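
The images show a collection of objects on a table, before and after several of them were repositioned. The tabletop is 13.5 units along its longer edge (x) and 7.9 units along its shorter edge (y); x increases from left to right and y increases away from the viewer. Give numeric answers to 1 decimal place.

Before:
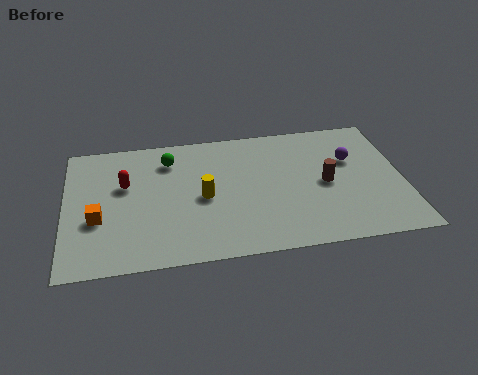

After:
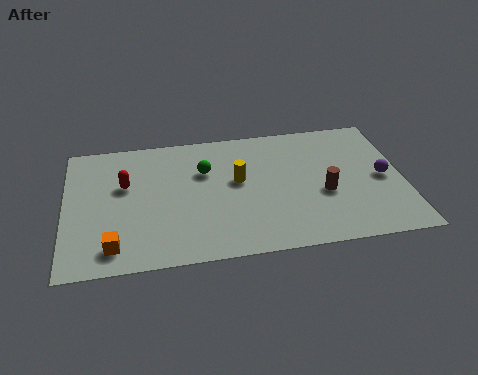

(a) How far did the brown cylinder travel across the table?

0.6

The brown cylinder moved from about (10.4, 3.8) to (10.3, 3.2), a distance of √(0.1² + 0.6²) ≈ 0.6.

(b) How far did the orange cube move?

1.8

The orange cube moved from about (1.3, 3.0) to (1.9, 1.3), a distance of √(0.6² + 1.7²) ≈ 1.8.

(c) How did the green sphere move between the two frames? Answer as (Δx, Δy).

(1.4, -0.9)

The green sphere started near (4.2, 6.2) and ended near (5.6, 5.3).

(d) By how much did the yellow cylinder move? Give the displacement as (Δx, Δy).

(1.4, 0.8)

The yellow cylinder started near (5.5, 3.7) and ended near (6.9, 4.5).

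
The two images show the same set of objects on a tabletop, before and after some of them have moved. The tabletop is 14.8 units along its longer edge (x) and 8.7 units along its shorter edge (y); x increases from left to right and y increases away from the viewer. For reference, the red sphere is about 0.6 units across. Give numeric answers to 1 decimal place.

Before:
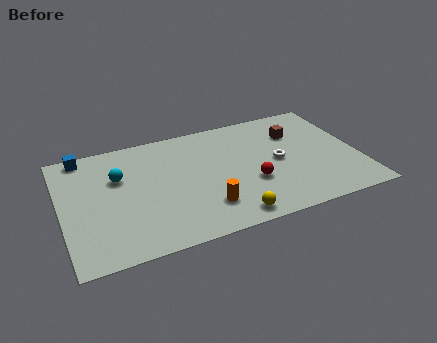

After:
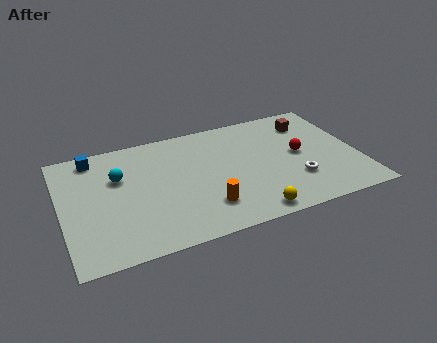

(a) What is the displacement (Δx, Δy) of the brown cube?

(0.8, 0.6)

The brown cube started near (11.9, 6.2) and ended near (12.7, 6.8).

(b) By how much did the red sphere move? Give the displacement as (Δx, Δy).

(2.6, 1.4)

The red sphere was at about (9.3, 3.1) and moved to about (11.9, 4.5).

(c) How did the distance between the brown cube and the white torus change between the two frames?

+2.2

The distance was about 2.2 in the first image and 4.4 in the second, so they moved 2.2 units further apart.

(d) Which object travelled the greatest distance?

the red sphere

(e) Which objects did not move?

the orange cylinder and the cyan sphere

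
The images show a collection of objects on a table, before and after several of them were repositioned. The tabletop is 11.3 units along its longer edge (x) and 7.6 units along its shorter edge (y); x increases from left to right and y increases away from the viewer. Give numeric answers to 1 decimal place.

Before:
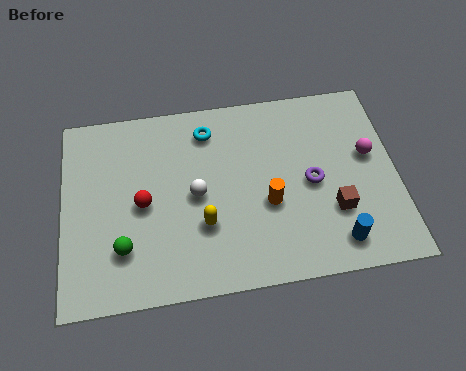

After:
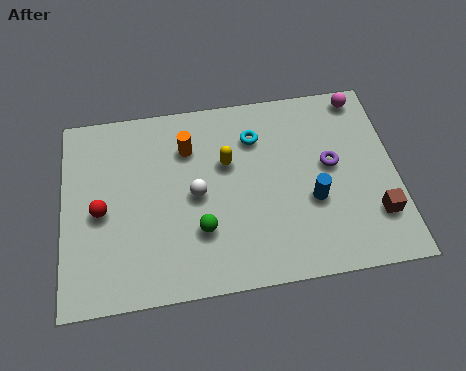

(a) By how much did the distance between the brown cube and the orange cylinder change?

+4.9

They were about 2.3 units apart before and 7.2 after — 4.9 units further apart.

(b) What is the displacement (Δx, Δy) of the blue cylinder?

(-0.7, 1.7)

From the two frames, the blue cylinder sits at roughly (9.1, 1.2) before and (8.4, 2.9) after.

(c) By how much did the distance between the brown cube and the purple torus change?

+1.2

Before: roughly 1.4 units apart; after: 2.6. That's 1.2 units further apart.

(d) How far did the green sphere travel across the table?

2.6

The green sphere moved from about (2.0, 2.0) to (4.6, 2.3), a distance of √(2.6² + 0.3²) ≈ 2.6.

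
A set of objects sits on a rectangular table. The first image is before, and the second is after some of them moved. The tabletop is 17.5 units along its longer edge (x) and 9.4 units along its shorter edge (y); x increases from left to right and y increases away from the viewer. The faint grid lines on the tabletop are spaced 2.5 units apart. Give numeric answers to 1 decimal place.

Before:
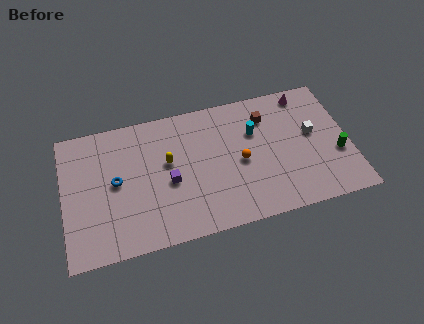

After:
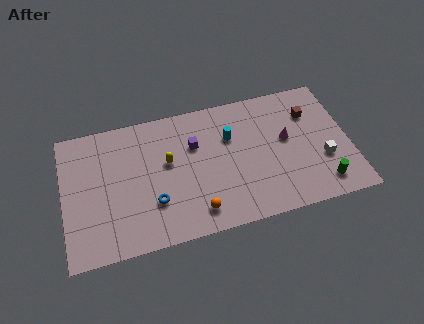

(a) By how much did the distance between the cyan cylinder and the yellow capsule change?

-1.5

They were about 5.5 units apart before and 4.0 after — 1.5 units closer together.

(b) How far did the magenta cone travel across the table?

3.3

From (15.1, 8.3) to (13.7, 5.3), the magenta cone covered √(1.4² + 3.0²) ≈ 3.3 units.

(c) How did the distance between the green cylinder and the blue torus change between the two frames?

-3.3

The distance was about 13.6 in the first image and 10.3 in the second, so they moved 3.3 units closer together.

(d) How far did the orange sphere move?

4.0

The orange sphere was near (10.8, 4.4) before and (7.9, 1.6) after, so it travelled √(2.9² + 2.8²) ≈ 4.0 units.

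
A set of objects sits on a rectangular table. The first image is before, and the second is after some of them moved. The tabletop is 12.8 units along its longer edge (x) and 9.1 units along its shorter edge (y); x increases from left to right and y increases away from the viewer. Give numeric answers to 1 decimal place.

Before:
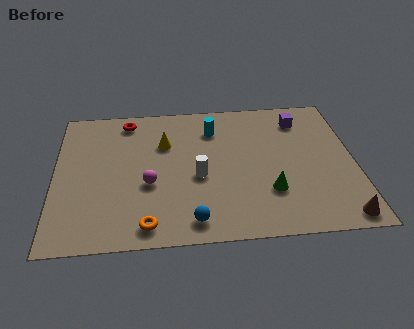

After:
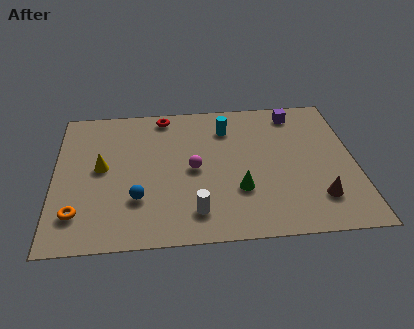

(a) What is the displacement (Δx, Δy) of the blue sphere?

(-2.3, 1.5)

The blue sphere started near (5.8, 1.2) and ended near (3.5, 2.7).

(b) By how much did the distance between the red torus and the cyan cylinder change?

-0.9

Before: roughly 3.8 units apart; after: 2.9. That's 0.9 units closer together.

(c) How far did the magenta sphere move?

2.1

The magenta sphere was near (4.0, 3.6) before and (5.9, 4.4) after, so it travelled √(1.9² + 0.8²) ≈ 2.1 units.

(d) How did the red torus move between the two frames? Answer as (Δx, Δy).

(1.6, 0.2)

The red torus was at about (3.1, 7.9) and moved to about (4.7, 8.1).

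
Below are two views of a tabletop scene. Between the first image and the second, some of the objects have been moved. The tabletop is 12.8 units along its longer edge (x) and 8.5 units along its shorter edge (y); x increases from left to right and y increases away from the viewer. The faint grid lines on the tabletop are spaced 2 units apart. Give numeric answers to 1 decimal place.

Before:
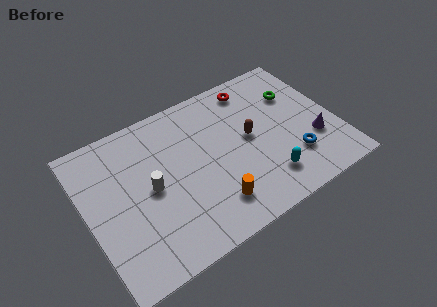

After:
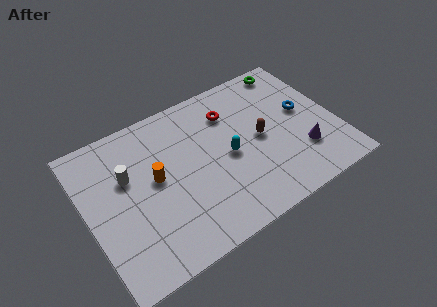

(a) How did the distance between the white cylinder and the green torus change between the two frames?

+1.2

Before: roughly 8.1 units apart; after: 9.3. That's 1.2 units further apart.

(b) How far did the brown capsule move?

0.6

The brown capsule moved from about (8.4, 4.5) to (8.9, 4.2), a distance of √(0.5² + 0.3²) ≈ 0.6.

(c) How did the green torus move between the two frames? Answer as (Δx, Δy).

(0.1, 1.7)

The green torus started near (11.1, 5.9) and ended near (11.2, 7.6).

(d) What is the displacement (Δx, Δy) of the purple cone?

(-0.7, -0.4)

The purple cone was at about (11.5, 2.8) and moved to about (10.8, 2.4).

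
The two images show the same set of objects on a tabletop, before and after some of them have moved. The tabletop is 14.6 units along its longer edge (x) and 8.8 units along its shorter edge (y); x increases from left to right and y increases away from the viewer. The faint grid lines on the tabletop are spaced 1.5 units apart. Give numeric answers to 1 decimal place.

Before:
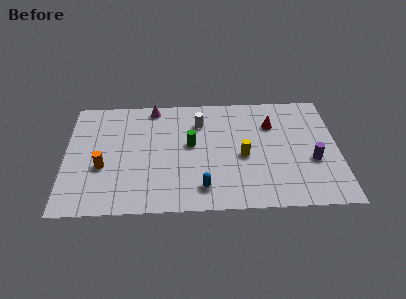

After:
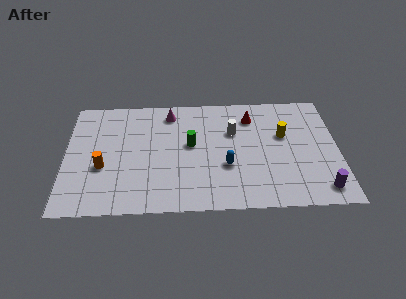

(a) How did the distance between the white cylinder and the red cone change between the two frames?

-2.4

Before: roughly 3.9 units apart; after: 1.5. That's 2.4 units closer together.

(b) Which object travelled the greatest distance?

the yellow cylinder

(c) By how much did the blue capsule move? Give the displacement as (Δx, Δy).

(1.3, 1.6)

From the two frames, the blue capsule sits at roughly (7.3, 1.6) before and (8.6, 3.2) after.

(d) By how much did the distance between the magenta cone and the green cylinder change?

-0.9

Before: roughly 3.6 units apart; after: 2.7. That's 0.9 units closer together.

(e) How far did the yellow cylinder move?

2.7

The yellow cylinder moved from about (9.5, 3.9) to (11.7, 5.4), a distance of √(2.2² + 1.5²) ≈ 2.7.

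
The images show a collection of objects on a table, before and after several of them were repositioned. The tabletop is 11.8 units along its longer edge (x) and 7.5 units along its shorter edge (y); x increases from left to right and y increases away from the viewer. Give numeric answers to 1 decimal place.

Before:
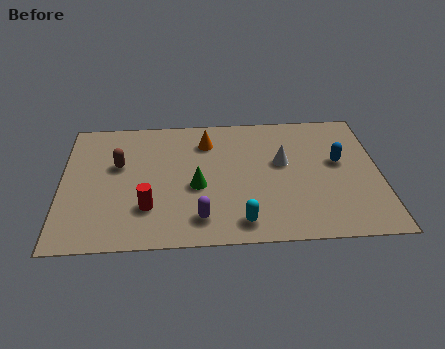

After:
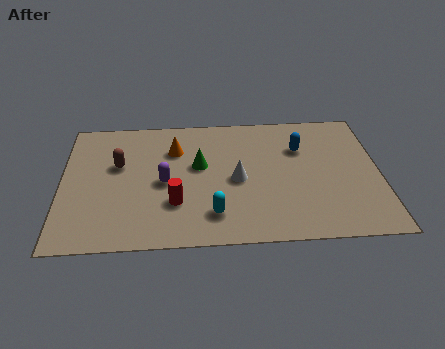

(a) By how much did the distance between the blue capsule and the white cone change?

+0.8

They were about 2.1 units apart before and 2.9 after — 0.8 units further apart.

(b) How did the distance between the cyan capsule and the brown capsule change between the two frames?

-1.1

Before: roughly 5.7 units apart; after: 4.6. That's 1.1 units closer together.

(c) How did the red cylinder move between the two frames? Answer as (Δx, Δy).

(1.0, 0.2)

The red cylinder was at about (3.2, 2.1) and moved to about (4.2, 2.3).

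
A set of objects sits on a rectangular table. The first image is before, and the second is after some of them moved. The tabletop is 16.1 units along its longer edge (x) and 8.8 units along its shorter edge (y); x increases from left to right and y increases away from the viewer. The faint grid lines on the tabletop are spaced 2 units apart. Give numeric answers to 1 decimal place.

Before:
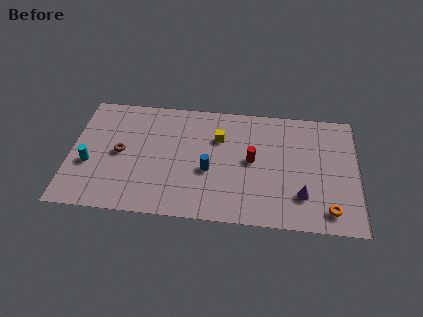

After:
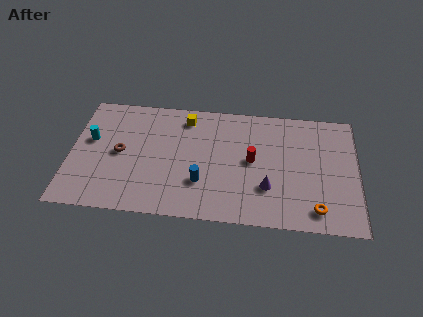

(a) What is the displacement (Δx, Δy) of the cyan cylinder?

(0.0, 1.8)

The cyan cylinder was at about (1.1, 3.4) and moved to about (1.1, 5.2).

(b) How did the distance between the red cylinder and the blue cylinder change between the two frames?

+0.8

Before: roughly 2.6 units apart; after: 3.4. That's 0.8 units further apart.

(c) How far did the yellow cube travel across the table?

2.3

The yellow cube moved from about (8.3, 6.1) to (6.4, 7.4), a distance of √(1.9² + 1.3²) ≈ 2.3.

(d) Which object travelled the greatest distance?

the yellow cube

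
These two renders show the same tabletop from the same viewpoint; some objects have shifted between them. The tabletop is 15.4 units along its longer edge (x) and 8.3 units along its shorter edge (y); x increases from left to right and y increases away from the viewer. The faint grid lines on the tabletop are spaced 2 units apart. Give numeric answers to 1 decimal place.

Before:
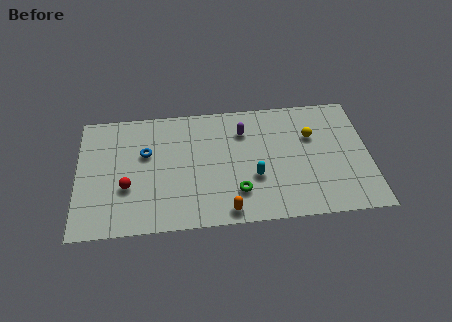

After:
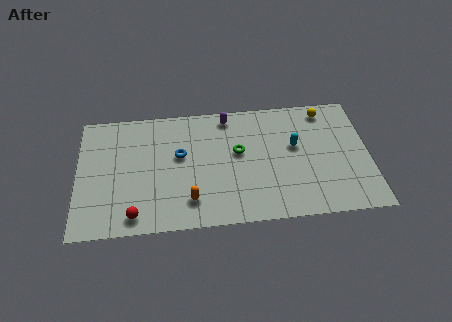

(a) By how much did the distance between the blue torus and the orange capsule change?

-2.9

Before: roughly 6.0 units apart; after: 3.1. That's 2.9 units closer together.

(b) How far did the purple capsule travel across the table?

1.4

The purple capsule moved from about (8.8, 6.2) to (8.0, 7.3), a distance of √(0.8² + 1.1²) ≈ 1.4.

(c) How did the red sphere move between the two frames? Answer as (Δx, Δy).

(0.4, -1.9)

From the two frames, the red sphere sits at roughly (2.6, 3.0) before and (3.0, 1.1) after.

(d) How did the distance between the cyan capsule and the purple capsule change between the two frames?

+1.0

They were about 3.2 units apart before and 4.2 after — 1.0 units further apart.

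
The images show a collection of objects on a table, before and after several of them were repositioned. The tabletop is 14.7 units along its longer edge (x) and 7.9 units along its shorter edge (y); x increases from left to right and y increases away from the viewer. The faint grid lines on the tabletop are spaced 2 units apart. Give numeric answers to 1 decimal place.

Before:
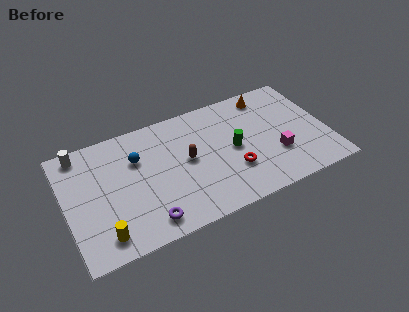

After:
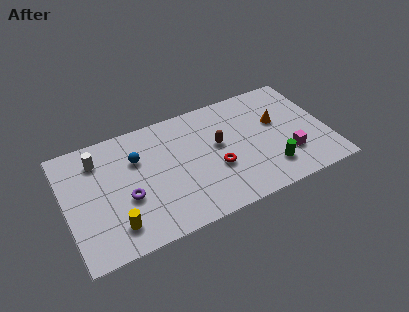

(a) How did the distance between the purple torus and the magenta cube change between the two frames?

+1.4

The distance was about 7.6 in the first image and 9.0 in the second, so they moved 1.4 units further apart.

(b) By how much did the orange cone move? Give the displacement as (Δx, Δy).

(0.3, -2.0)

From the two frames, the orange cone sits at roughly (11.7, 6.8) before and (12.0, 4.8) after.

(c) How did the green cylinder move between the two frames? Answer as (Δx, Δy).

(1.8, -2.1)

The green cylinder started near (9.4, 3.9) and ended near (11.2, 1.8).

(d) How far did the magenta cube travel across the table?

0.7

From (11.7, 2.6) to (12.3, 2.3), the magenta cube covered √(0.6² + 0.3²) ≈ 0.7 units.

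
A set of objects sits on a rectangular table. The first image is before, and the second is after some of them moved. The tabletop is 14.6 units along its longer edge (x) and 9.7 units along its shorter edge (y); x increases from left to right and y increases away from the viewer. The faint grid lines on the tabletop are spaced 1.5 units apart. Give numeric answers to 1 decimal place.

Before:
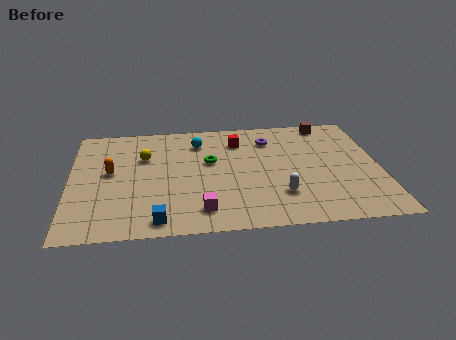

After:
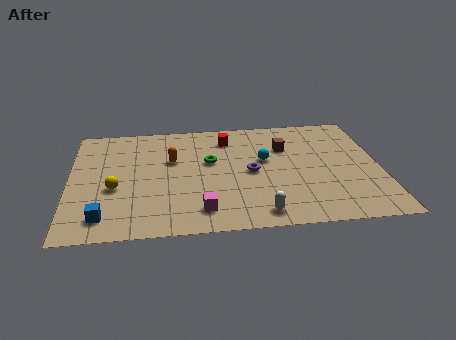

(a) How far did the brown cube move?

2.9

From (12.3, 8.7) to (10.2, 6.7), the brown cube covered √(2.1² + 2.0²) ≈ 2.9 units.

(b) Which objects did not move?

the green torus and the magenta cube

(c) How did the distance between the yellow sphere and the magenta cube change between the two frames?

-0.9

Before: roughly 5.5 units apart; after: 4.6. That's 0.9 units closer together.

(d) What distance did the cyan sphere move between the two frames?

3.6

The cyan sphere moved from about (6.1, 7.6) to (9.2, 5.7), a distance of √(3.1² + 1.9²) ≈ 3.6.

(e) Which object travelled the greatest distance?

the cyan sphere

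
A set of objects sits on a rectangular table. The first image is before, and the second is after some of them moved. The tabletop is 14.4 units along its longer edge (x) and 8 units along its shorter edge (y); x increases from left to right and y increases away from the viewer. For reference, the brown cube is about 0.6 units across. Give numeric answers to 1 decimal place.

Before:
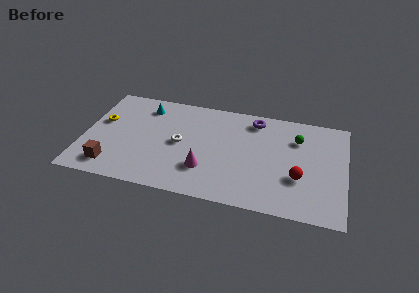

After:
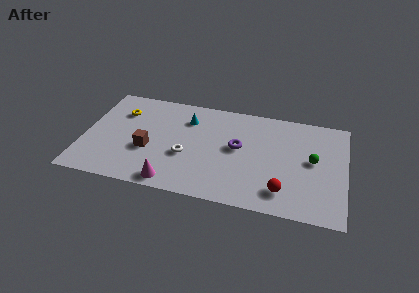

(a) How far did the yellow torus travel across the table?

1.4

The yellow torus was near (0.9, 4.8) before and (1.9, 5.8) after, so it travelled √(1.0² + 1.0²) ≈ 1.4 units.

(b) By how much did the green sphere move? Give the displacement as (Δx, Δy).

(0.9, -1.5)

The green sphere was at about (11.7, 5.8) and moved to about (12.6, 4.3).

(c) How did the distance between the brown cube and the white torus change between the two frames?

-2.3

The distance was about 4.4 in the first image and 2.1 in the second, so they moved 2.3 units closer together.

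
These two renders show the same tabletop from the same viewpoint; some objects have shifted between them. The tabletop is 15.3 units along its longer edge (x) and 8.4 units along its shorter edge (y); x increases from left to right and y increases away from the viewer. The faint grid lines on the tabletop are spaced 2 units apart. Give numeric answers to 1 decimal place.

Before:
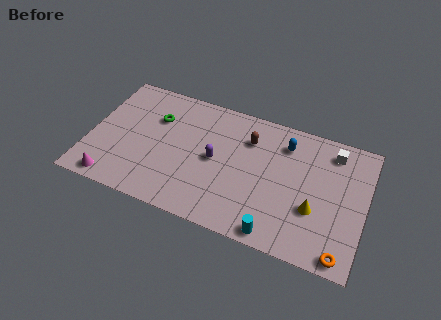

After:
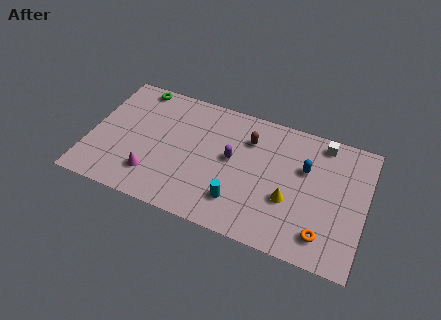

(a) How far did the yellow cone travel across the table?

1.4

From (12.6, 3.0) to (11.2, 3.1), the yellow cone covered √(1.4² + 0.1²) ≈ 1.4 units.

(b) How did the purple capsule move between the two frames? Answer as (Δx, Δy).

(0.9, 0.4)

From the two frames, the purple capsule sits at roughly (7.0, 4.2) before and (7.9, 4.6) after.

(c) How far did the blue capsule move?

1.7

The blue capsule was near (10.7, 6.6) before and (11.9, 5.4) after, so it travelled √(1.2² + 1.2²) ≈ 1.7 units.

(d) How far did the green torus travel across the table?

2.2

The green torus was near (3.5, 5.8) before and (2.2, 7.6) after, so it travelled √(1.3² + 1.8²) ≈ 2.2 units.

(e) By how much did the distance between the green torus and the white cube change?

+0.6

They were about 9.9 units apart before and 10.5 after — 0.6 units further apart.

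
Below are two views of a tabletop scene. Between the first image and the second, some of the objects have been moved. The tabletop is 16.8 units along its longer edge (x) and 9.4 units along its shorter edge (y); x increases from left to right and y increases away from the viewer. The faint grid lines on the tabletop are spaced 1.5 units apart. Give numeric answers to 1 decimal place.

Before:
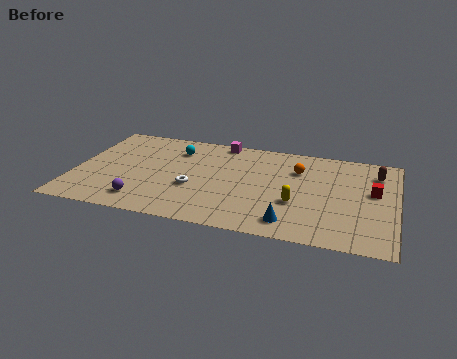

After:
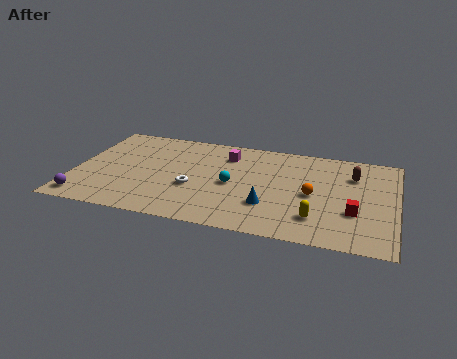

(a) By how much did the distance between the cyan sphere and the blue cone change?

-6.0

Before: roughly 8.6 units apart; after: 2.6. That's 6.0 units closer together.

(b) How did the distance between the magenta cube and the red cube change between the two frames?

-0.8

Before: roughly 8.8 units apart; after: 8.0. That's 0.8 units closer together.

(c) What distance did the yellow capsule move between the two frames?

1.6

From (11.7, 3.4) to (12.8, 2.2), the yellow capsule covered √(1.1² + 1.2²) ≈ 1.6 units.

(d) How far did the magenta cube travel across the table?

1.4

The magenta cube moved from about (7.4, 8.6) to (7.8, 7.3), a distance of √(0.4² + 1.3²) ≈ 1.4.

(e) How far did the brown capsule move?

1.3

The brown capsule was near (15.7, 7.3) before and (14.5, 6.8) after, so it travelled √(1.2² + 0.5²) ≈ 1.3 units.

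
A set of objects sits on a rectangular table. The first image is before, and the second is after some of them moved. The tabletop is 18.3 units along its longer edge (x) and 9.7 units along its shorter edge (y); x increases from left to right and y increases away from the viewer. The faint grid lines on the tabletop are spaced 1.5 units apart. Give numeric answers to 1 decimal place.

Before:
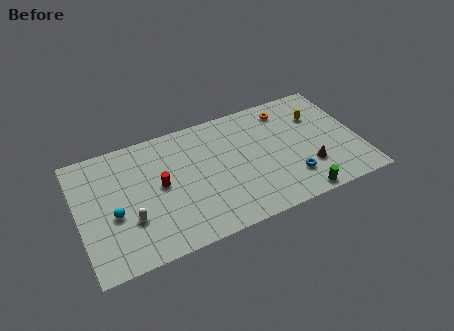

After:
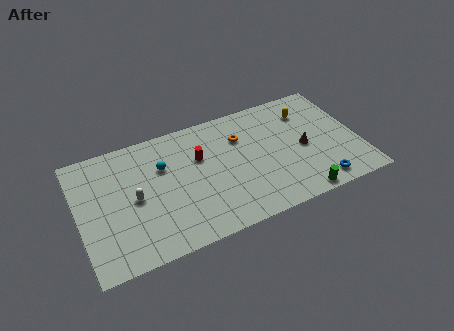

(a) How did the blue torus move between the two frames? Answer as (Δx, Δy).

(1.7, -1.1)

The blue torus started near (13.6, 2.4) and ended near (15.3, 1.3).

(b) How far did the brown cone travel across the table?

1.7

The brown cone was near (14.8, 2.8) before and (14.7, 4.5) after, so it travelled √(0.1² + 1.7²) ≈ 1.7 units.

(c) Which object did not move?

the green cylinder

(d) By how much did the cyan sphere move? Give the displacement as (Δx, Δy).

(3.4, 2.5)

The cyan sphere was at about (2.2, 4.0) and moved to about (5.6, 6.5).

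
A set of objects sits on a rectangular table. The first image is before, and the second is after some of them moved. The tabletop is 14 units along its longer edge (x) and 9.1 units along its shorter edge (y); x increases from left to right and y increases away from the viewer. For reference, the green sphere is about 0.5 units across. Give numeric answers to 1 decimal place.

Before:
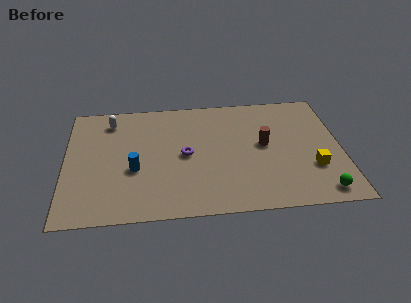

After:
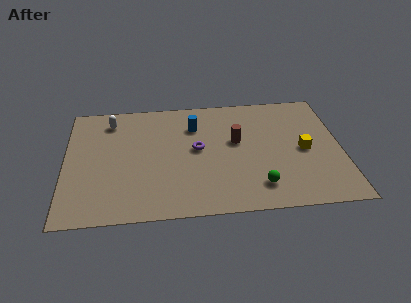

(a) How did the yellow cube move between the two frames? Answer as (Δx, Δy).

(-0.4, 1.4)

The yellow cube was at about (12.5, 2.9) and moved to about (12.1, 4.3).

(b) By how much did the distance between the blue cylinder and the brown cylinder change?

-4.2

They were about 6.7 units apart before and 2.5 after — 4.2 units closer together.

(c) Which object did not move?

the white capsule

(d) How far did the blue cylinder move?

4.4

The blue cylinder moved from about (3.5, 3.6) to (6.6, 6.7), a distance of √(3.1² + 3.1²) ≈ 4.4.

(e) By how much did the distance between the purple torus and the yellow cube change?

-1.2

They were about 6.6 units apart before and 5.4 after — 1.2 units closer together.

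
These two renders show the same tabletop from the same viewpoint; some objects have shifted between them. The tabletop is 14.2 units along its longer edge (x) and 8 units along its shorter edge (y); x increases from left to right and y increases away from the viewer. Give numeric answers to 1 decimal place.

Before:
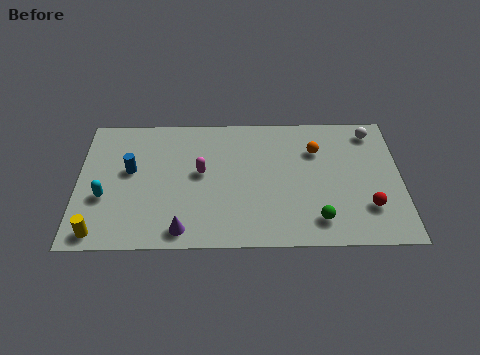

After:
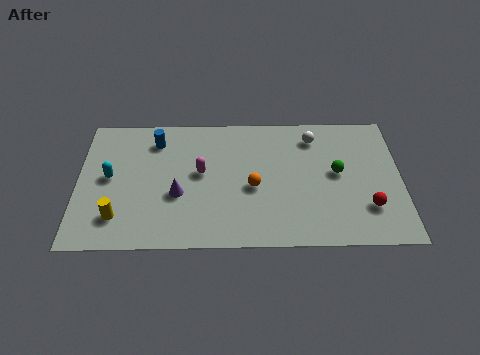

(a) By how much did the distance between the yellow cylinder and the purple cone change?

-0.7

Before: roughly 3.6 units apart; after: 2.9. That's 0.7 units closer together.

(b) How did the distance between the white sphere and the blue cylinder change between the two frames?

-3.9

They were about 10.9 units apart before and 7.0 after — 3.9 units closer together.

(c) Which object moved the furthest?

the orange sphere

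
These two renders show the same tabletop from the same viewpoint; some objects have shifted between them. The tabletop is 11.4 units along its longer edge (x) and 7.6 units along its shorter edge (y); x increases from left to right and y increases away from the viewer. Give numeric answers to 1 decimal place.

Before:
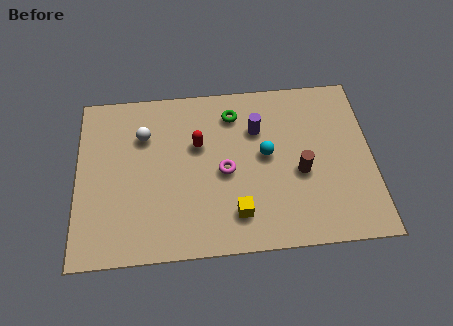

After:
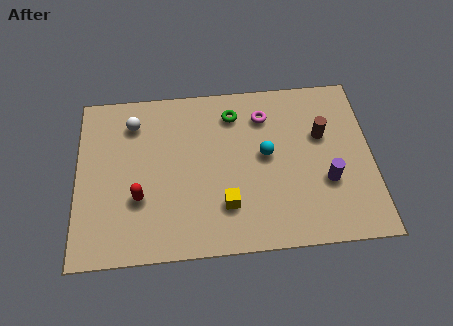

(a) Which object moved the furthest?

the purple cylinder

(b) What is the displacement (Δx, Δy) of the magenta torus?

(1.6, 2.4)

From the two frames, the magenta torus sits at roughly (5.7, 3.5) before and (7.3, 5.9) after.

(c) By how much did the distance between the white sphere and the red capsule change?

+1.2

They were about 2.2 units apart before and 3.4 after — 1.2 units further apart.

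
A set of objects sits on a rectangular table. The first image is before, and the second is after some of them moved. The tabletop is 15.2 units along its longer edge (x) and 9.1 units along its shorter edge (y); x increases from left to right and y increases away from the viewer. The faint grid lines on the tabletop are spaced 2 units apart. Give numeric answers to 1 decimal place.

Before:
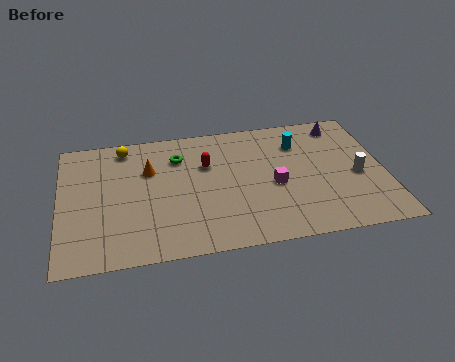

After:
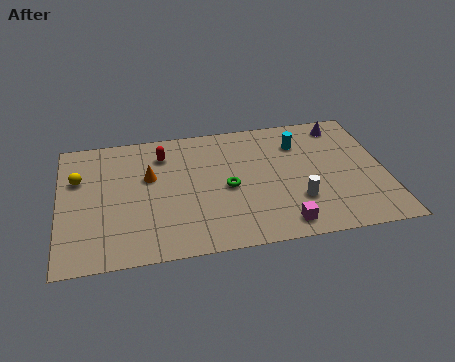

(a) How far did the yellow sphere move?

2.9

From (3.1, 7.9) to (0.9, 6.0), the yellow sphere covered √(2.2² + 1.9²) ≈ 2.9 units.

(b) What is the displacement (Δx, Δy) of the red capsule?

(-2.0, 1.1)

The red capsule started near (6.9, 6.0) and ended near (4.9, 7.1).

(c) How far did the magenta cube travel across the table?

2.8

From (10.0, 4.0) to (10.2, 1.2), the magenta cube covered √(0.2² + 2.8²) ≈ 2.8 units.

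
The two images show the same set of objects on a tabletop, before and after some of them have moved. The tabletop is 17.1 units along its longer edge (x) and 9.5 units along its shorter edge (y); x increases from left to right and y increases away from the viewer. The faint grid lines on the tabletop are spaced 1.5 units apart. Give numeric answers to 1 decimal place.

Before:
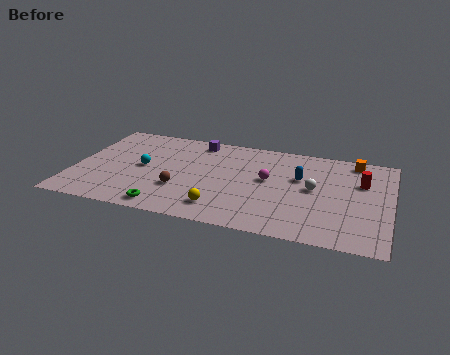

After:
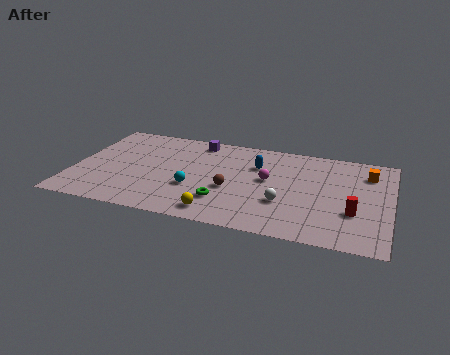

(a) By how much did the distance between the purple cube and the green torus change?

-1.2

The distance was about 7.3 in the first image and 6.1 in the second, so they moved 1.2 units closer together.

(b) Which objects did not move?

the purple cube and the magenta sphere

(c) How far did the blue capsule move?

2.5

The blue capsule moved from about (12.2, 5.9) to (9.8, 6.6), a distance of √(2.4² + 0.7²) ≈ 2.5.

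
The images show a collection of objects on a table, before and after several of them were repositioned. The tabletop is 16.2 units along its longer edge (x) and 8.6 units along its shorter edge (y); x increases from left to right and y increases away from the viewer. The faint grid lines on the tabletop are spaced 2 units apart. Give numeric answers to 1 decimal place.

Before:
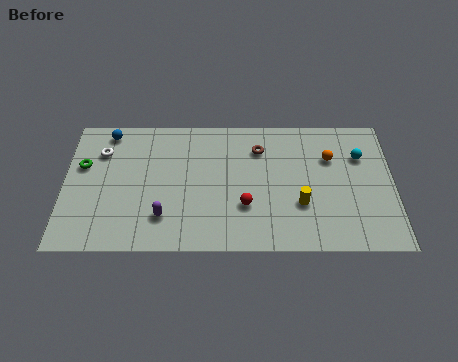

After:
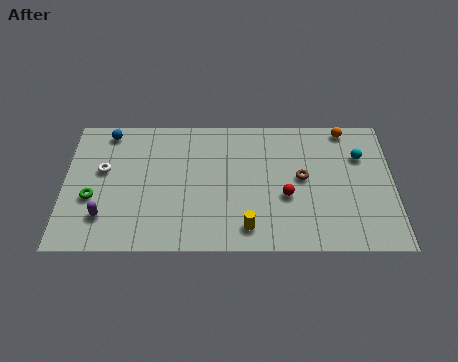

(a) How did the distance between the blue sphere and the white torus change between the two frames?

+1.2

The distance was about 1.3 in the first image and 2.5 in the second, so they moved 1.2 units further apart.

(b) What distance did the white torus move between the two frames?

1.2

The white torus was near (1.8, 6.3) before and (1.9, 5.1) after, so it travelled √(0.1² + 1.2²) ≈ 1.2 units.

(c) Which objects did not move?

the blue sphere and the cyan sphere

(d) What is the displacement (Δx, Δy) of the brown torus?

(2.1, -1.9)

From the two frames, the brown torus sits at roughly (9.6, 6.5) before and (11.7, 4.6) after.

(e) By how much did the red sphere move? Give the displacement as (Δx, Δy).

(2.0, 0.6)

The red sphere started near (8.9, 2.8) and ended near (10.9, 3.4).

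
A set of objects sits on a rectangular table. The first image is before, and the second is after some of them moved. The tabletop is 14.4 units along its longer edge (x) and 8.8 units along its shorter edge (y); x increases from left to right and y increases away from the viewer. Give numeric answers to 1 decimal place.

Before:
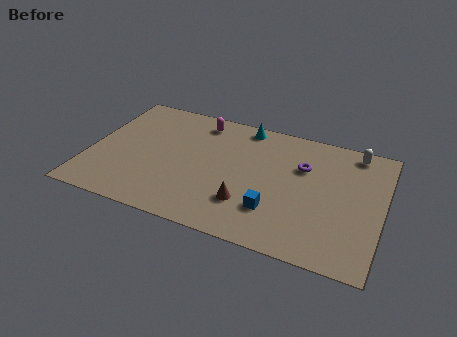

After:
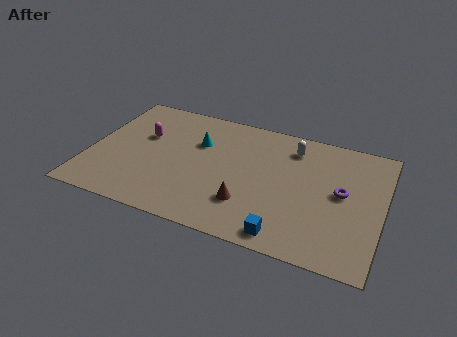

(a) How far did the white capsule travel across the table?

3.1

From (12.8, 7.8) to (9.8, 7.1), the white capsule covered √(3.0² + 0.7²) ≈ 3.1 units.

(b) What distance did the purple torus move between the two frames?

2.3

The purple torus moved from about (10.4, 5.9) to (12.4, 4.7), a distance of √(2.0² + 1.2²) ≈ 2.3.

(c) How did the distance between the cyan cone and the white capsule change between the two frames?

-0.7

Before: roughly 5.5 units apart; after: 4.8. That's 0.7 units closer together.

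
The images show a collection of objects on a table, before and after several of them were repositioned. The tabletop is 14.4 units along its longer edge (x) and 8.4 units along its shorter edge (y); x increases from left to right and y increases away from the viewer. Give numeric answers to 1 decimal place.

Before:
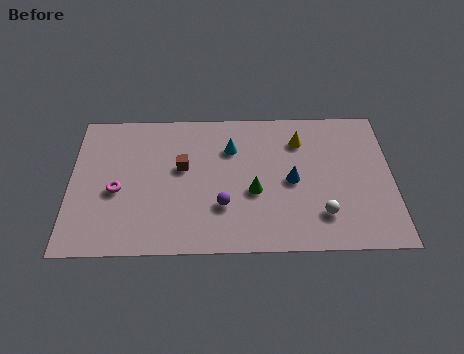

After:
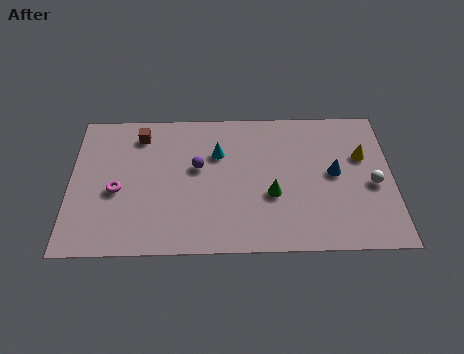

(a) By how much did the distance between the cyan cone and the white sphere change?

+1.5

Before: roughly 5.7 units apart; after: 7.2. That's 1.5 units further apart.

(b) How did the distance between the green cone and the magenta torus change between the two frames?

+0.8

They were about 6.1 units apart before and 6.9 after — 0.8 units further apart.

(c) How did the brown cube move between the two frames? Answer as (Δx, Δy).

(-1.9, 2.0)

From the two frames, the brown cube sits at roughly (5.0, 4.9) before and (3.1, 6.9) after.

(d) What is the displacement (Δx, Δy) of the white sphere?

(2.3, 1.7)

The white sphere was at about (11.2, 2.0) and moved to about (13.5, 3.7).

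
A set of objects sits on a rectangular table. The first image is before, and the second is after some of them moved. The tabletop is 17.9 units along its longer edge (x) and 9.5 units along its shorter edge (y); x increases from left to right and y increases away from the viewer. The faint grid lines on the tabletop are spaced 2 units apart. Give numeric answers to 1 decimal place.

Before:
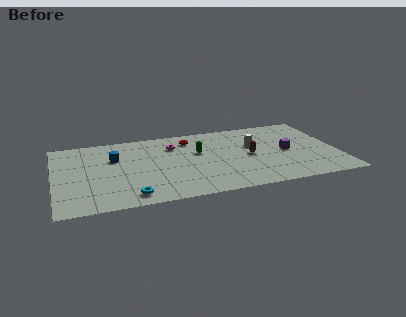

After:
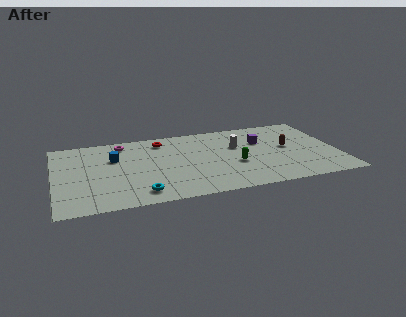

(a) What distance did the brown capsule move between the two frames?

2.5

The brown capsule was near (12.3, 4.6) before and (14.8, 5.1) after, so it travelled √(2.5² + 0.5²) ≈ 2.5 units.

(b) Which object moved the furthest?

the magenta torus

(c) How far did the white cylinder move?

1.0

The white cylinder moved from about (12.6, 5.8) to (11.6, 6.0), a distance of √(1.0² + 0.2²) ≈ 1.0.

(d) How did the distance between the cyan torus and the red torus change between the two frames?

-1.0

The distance was about 7.6 in the first image and 6.6 in the second, so they moved 1.0 units closer together.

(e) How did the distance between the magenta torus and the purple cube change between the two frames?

+1.5

Before: roughly 7.5 units apart; after: 9.0. That's 1.5 units further apart.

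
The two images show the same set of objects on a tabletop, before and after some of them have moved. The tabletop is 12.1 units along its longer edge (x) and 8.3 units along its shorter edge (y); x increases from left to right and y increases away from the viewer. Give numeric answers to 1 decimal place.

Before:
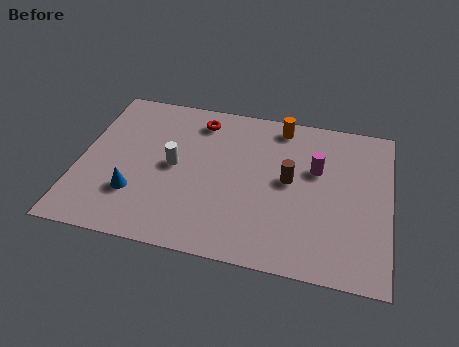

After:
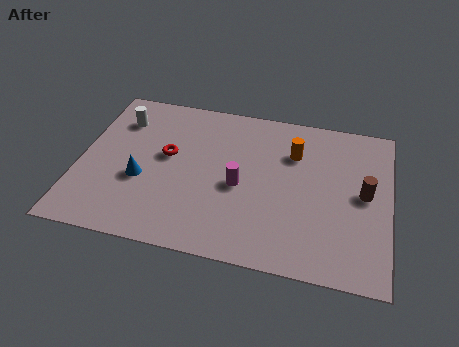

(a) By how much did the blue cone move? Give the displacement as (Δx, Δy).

(0.2, 0.8)

From the two frames, the blue cone sits at roughly (2.3, 2.4) before and (2.5, 3.2) after.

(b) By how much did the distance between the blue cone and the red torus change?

-3.3

The distance was about 5.0 in the first image and 1.7 in the second, so they moved 3.3 units closer together.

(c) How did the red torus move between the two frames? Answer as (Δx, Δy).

(-1.1, -2.2)

From the two frames, the red torus sits at roughly (4.5, 6.9) before and (3.4, 4.7) after.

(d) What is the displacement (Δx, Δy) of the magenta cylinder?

(-2.9, -1.5)

The magenta cylinder started near (9.2, 5.2) and ended near (6.3, 3.7).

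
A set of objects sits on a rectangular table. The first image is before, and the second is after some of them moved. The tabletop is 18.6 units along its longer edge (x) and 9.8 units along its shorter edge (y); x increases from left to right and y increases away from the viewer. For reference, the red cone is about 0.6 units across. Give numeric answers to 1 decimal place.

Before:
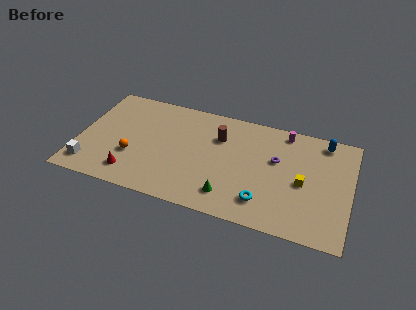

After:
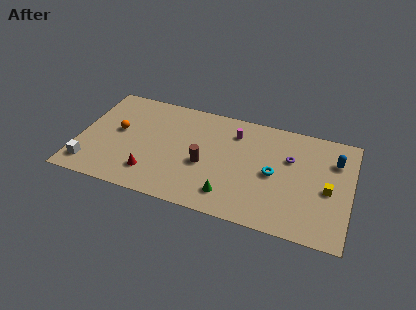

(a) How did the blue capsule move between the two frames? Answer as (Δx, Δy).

(0.8, -1.5)

From the two frames, the blue capsule sits at roughly (16.6, 8.6) before and (17.4, 7.1) after.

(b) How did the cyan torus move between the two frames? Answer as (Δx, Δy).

(0.5, 2.6)

The cyan torus started near (12.9, 2.1) and ended near (13.4, 4.7).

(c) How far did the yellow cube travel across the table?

1.7

From (15.4, 4.5) to (17.1, 4.4), the yellow cube covered √(1.7² + 0.1²) ≈ 1.7 units.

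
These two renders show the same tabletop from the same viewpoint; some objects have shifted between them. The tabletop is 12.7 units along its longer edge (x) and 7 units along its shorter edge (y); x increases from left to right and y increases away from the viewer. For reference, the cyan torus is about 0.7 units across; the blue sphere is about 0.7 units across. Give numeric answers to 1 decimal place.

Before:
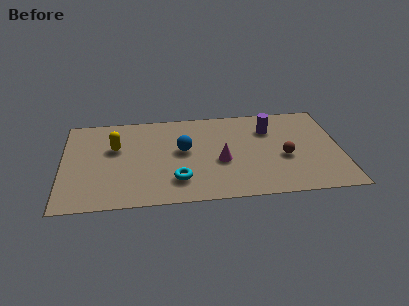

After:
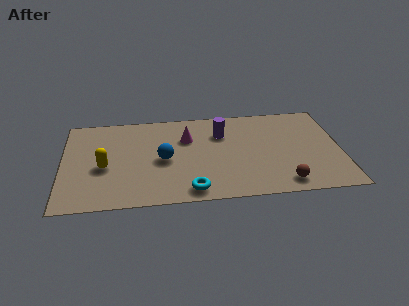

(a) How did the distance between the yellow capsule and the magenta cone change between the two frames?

-0.8

Before: roughly 5.0 units apart; after: 4.2. That's 0.8 units closer together.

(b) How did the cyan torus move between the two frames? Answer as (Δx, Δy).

(0.6, -0.8)

From the two frames, the cyan torus sits at roughly (5.2, 1.7) before and (5.8, 0.9) after.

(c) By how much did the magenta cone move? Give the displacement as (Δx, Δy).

(-1.5, 1.9)

The magenta cone started near (7.2, 2.9) and ended near (5.7, 4.8).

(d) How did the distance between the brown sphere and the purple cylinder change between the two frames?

+2.5

They were about 2.3 units apart before and 4.8 after — 2.5 units further apart.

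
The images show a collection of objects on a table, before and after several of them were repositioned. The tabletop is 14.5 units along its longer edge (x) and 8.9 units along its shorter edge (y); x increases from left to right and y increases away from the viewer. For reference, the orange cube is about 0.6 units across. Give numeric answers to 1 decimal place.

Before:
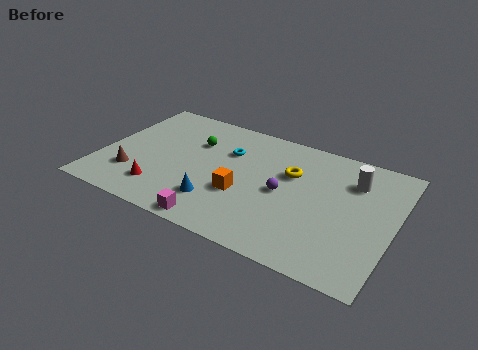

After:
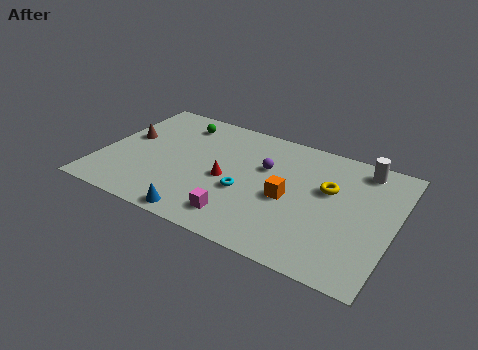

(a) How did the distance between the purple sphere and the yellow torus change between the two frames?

+1.7

The distance was about 1.5 in the first image and 3.2 in the second, so they moved 1.7 units further apart.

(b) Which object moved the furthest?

the red cone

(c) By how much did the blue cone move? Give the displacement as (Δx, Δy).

(-0.6, -1.4)

The blue cone was at about (6.1, 2.2) and moved to about (5.5, 0.8).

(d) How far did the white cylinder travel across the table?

1.1

From (12.3, 6.6) to (12.6, 7.7), the white cylinder covered √(0.3² + 1.1²) ≈ 1.1 units.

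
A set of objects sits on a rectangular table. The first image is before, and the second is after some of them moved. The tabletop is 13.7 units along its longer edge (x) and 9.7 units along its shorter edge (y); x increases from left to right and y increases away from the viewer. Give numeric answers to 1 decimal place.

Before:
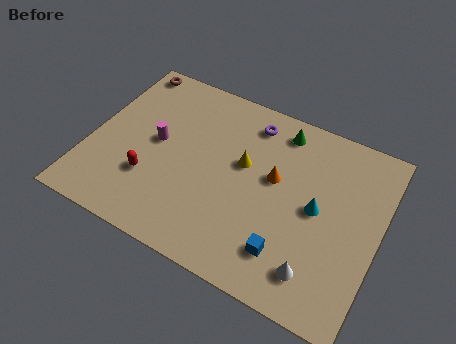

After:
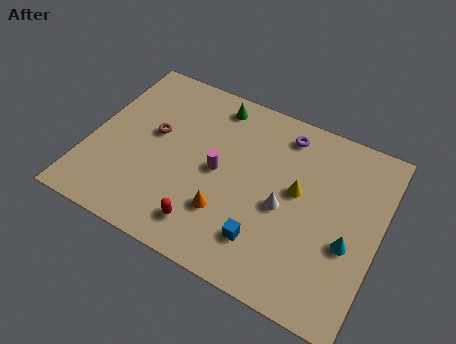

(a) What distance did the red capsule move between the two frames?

3.2

From (3.1, 3.0) to (6.0, 1.7), the red capsule covered √(2.9² + 1.3²) ≈ 3.2 units.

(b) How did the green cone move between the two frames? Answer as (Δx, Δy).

(-3.2, 0.1)

The green cone started near (8.6, 8.3) and ended near (5.4, 8.4).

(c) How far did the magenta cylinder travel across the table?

3.0

The magenta cylinder was near (3.1, 5.1) before and (6.1, 4.8) after, so it travelled √(3.0² + 0.3²) ≈ 3.0 units.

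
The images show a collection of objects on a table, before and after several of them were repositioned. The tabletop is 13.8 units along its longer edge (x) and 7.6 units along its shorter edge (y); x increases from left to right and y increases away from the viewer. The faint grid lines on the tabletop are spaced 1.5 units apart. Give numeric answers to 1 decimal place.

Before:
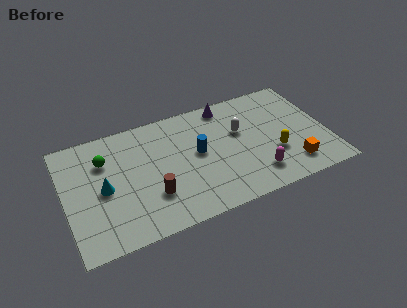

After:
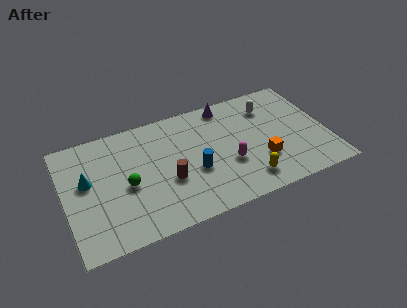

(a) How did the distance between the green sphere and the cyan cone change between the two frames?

+0.4

Before: roughly 1.8 units apart; after: 2.2. That's 0.4 units further apart.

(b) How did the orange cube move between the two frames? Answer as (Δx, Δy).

(-1.5, 0.9)

From the two frames, the orange cube sits at roughly (11.7, 1.5) before and (10.2, 2.4) after.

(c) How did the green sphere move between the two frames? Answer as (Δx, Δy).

(1.0, -2.0)

The green sphere started near (2.2, 5.4) and ended near (3.2, 3.4).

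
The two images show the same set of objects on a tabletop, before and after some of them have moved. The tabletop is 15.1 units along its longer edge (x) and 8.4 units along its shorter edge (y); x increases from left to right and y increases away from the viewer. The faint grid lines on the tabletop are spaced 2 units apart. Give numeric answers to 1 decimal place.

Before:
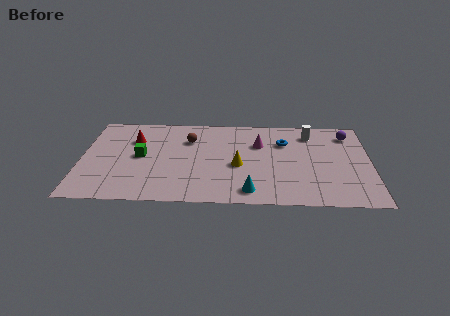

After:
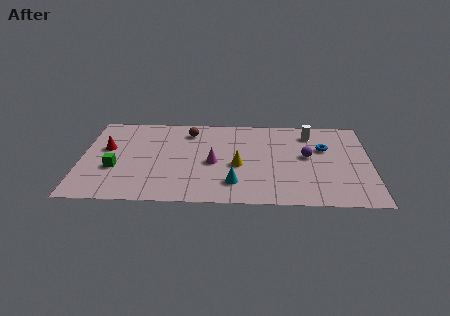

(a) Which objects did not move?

the yellow cone and the white cylinder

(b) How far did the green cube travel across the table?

1.8

The green cube was near (3.1, 4.3) before and (1.8, 3.1) after, so it travelled √(1.3² + 1.2²) ≈ 1.8 units.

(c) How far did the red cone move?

1.7

The red cone moved from about (2.7, 5.9) to (1.3, 5.0), a distance of √(1.4² + 0.9²) ≈ 1.7.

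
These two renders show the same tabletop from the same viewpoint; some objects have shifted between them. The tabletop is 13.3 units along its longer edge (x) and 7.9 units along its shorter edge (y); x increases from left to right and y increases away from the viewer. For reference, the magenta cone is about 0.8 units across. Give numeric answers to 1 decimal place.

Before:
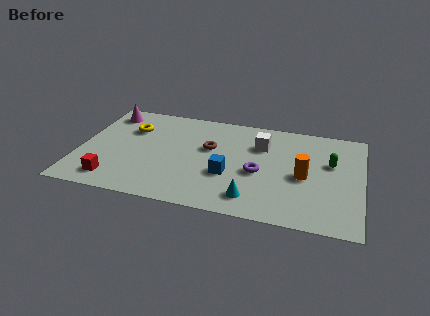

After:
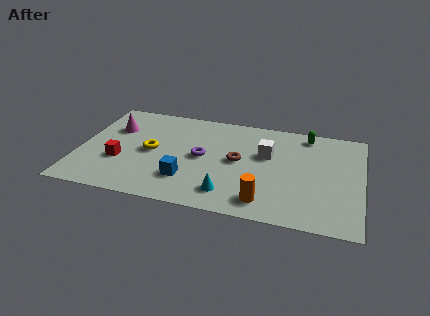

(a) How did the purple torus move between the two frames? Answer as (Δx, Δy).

(-2.7, 0.6)

The purple torus was at about (8.5, 3.4) and moved to about (5.8, 4.0).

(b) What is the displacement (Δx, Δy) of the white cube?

(0.3, -0.7)

The white cube started near (8.5, 5.6) and ended near (8.8, 4.9).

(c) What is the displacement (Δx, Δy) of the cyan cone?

(-1.1, 0.1)

From the two frames, the cyan cone sits at roughly (8.3, 1.4) before and (7.2, 1.5) after.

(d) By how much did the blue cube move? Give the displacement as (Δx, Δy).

(-1.9, -0.8)

From the two frames, the blue cube sits at roughly (7.1, 2.9) before and (5.2, 2.1) after.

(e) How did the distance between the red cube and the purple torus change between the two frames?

-3.0

Before: roughly 7.0 units apart; after: 4.0. That's 3.0 units closer together.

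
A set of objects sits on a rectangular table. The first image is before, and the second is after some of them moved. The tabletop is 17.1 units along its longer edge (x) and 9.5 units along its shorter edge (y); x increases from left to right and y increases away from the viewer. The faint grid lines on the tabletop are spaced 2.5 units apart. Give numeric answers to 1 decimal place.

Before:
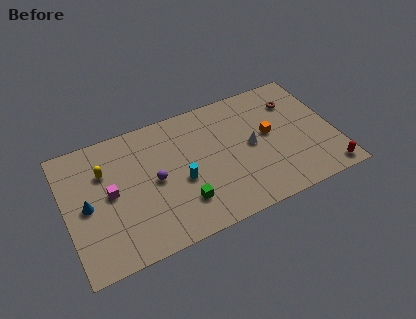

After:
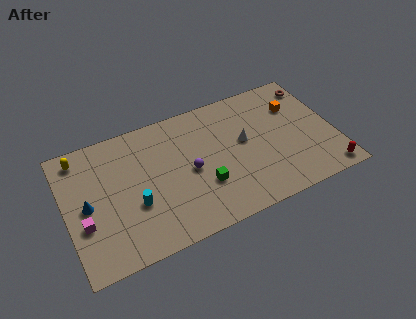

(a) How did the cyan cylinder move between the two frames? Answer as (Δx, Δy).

(-3.0, -0.5)

The cyan cylinder was at about (7.2, 4.0) and moved to about (4.2, 3.5).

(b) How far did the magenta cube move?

2.3

From (2.8, 4.9) to (1.0, 3.4), the magenta cube covered √(1.8² + 1.5²) ≈ 2.3 units.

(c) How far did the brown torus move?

1.6

The brown torus was near (14.9, 7.1) before and (16.3, 7.9) after, so it travelled √(1.4² + 0.8²) ≈ 1.6 units.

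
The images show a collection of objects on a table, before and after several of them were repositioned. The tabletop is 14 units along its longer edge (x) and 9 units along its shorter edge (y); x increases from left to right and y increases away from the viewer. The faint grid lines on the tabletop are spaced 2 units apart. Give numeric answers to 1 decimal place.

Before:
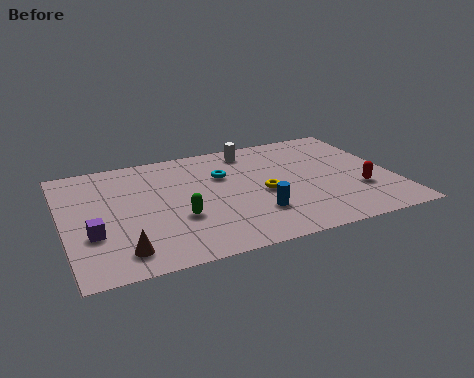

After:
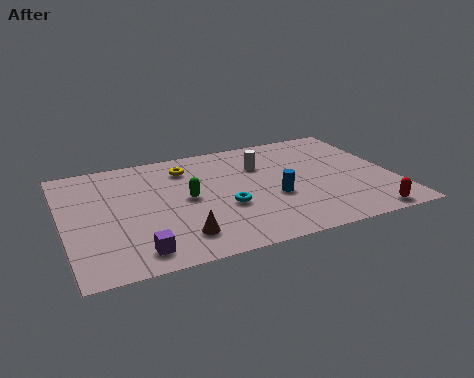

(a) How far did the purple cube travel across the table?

2.5

The purple cube was near (1.1, 3.1) before and (2.8, 1.3) after, so it travelled √(1.7² + 1.8²) ≈ 2.5 units.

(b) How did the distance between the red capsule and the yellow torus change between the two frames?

+5.3

The distance was about 4.1 in the first image and 9.4 in the second, so they moved 5.3 units further apart.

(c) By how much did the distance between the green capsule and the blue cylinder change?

+0.5

They were about 3.3 units apart before and 3.8 after — 0.5 units further apart.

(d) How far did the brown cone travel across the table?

2.4

From (2.2, 1.5) to (4.6, 1.8), the brown cone covered √(2.4² + 0.3²) ≈ 2.4 units.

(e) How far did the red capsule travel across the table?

2.1

The red capsule was near (12.4, 2.9) before and (12.4, 0.8) after, so it travelled √(0.0² + 2.1²) ≈ 2.1 units.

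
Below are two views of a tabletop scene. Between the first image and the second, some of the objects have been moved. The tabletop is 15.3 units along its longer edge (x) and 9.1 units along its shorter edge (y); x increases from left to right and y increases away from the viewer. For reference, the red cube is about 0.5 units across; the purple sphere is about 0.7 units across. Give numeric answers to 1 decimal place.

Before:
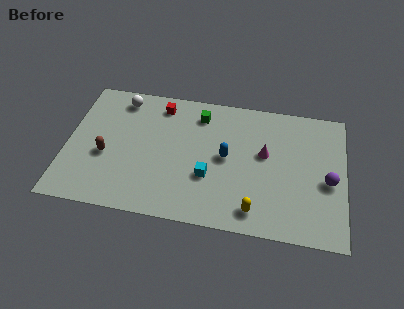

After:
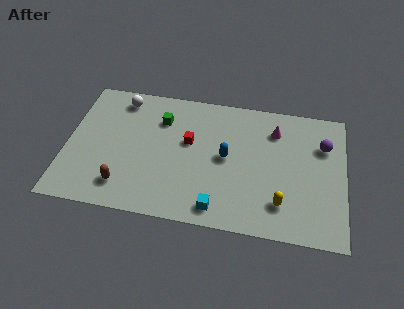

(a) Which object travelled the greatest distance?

the red cube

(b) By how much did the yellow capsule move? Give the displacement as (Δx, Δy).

(1.4, 0.7)

From the two frames, the yellow capsule sits at roughly (10.5, 1.4) before and (11.9, 2.1) after.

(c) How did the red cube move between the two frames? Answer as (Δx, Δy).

(1.7, -2.3)

From the two frames, the red cube sits at roughly (5.0, 7.7) before and (6.7, 5.4) after.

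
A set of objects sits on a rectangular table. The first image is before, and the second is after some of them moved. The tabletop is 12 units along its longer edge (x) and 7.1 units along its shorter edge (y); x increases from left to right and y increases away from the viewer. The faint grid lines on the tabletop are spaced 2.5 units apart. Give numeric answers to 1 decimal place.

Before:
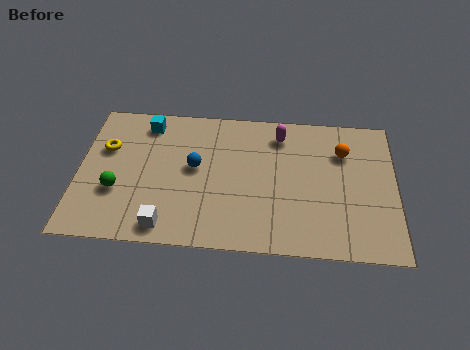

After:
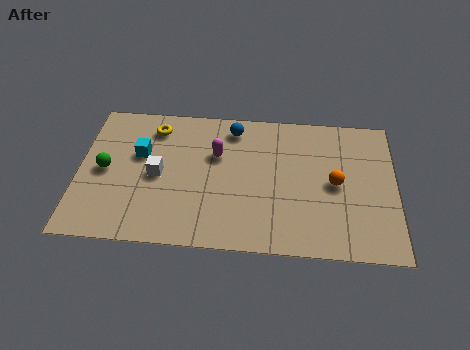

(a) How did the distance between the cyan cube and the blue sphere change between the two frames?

+1.0

Before: roughly 2.8 units apart; after: 3.8. That's 1.0 units further apart.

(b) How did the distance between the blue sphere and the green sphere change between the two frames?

+2.2

The distance was about 3.2 in the first image and 5.4 in the second, so they moved 2.2 units further apart.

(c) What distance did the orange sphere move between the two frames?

1.6

The orange sphere was near (10.0, 5.1) before and (9.7, 3.5) after, so it travelled √(0.3² + 1.6²) ≈ 1.6 units.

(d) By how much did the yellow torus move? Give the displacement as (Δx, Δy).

(1.8, 1.2)

The yellow torus was at about (1.0, 4.6) and moved to about (2.8, 5.8).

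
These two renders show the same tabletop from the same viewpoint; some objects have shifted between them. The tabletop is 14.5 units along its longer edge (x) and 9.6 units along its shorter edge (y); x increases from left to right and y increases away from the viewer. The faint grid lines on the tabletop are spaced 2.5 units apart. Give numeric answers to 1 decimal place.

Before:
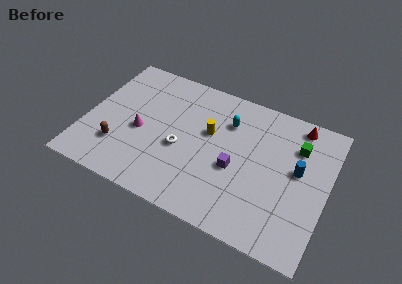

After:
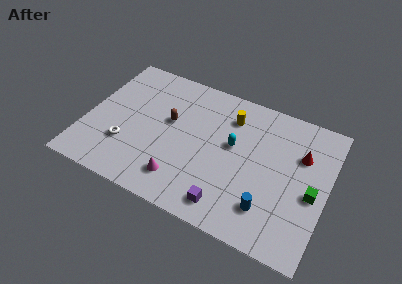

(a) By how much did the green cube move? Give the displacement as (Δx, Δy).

(1.2, -2.8)

The green cube started near (12.5, 7.0) and ended near (13.7, 4.2).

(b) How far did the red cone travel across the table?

2.0

The red cone moved from about (12.4, 8.5) to (12.8, 6.5), a distance of √(0.4² + 2.0²) ≈ 2.0.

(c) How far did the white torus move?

3.4

The white torus moved from about (5.8, 4.0) to (2.6, 2.9), a distance of √(3.2² + 1.1²) ≈ 3.4.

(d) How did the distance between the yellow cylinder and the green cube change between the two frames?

+0.9

Before: roughly 5.3 units apart; after: 6.2. That's 0.9 units further apart.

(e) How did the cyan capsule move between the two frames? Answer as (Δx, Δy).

(0.5, -1.5)

From the two frames, the cyan capsule sits at roughly (8.3, 7.0) before and (8.8, 5.5) after.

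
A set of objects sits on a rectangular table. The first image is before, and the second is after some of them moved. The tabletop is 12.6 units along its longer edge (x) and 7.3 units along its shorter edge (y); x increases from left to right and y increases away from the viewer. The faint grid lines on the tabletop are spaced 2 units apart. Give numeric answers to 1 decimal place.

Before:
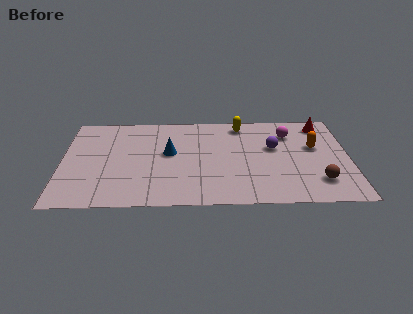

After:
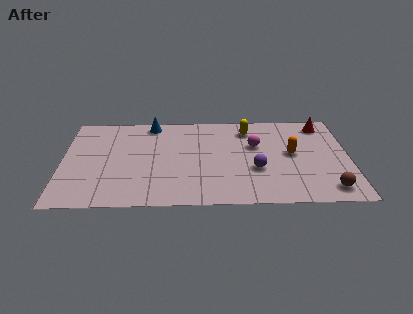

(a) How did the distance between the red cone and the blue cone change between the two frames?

+0.5

Before: roughly 7.1 units apart; after: 7.6. That's 0.5 units further apart.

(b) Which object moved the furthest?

the blue cone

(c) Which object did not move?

the red cone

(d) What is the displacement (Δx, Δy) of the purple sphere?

(-0.8, -1.7)

The purple sphere started near (9.3, 4.4) and ended near (8.5, 2.7).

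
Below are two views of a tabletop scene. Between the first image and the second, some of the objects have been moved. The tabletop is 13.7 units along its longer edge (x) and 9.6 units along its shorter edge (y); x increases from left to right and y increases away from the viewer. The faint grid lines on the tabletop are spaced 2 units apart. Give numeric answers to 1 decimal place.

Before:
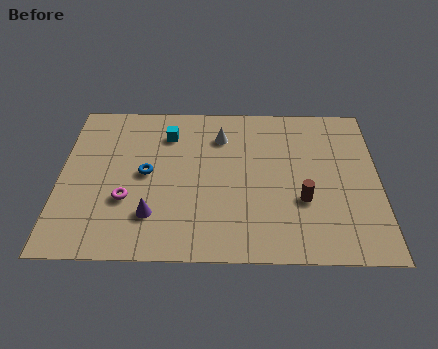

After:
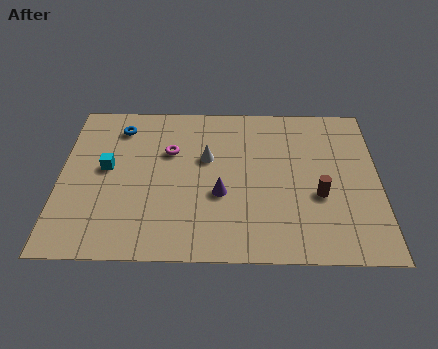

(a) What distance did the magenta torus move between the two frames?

3.5

The magenta torus was near (2.9, 3.3) before and (4.7, 6.3) after, so it travelled √(1.8² + 3.0²) ≈ 3.5 units.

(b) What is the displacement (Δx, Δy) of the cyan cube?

(-2.6, -2.2)

The cyan cube started near (4.6, 7.4) and ended near (2.0, 5.2).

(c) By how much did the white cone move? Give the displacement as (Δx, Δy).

(-0.6, -1.4)

The white cone was at about (6.9, 7.3) and moved to about (6.3, 5.9).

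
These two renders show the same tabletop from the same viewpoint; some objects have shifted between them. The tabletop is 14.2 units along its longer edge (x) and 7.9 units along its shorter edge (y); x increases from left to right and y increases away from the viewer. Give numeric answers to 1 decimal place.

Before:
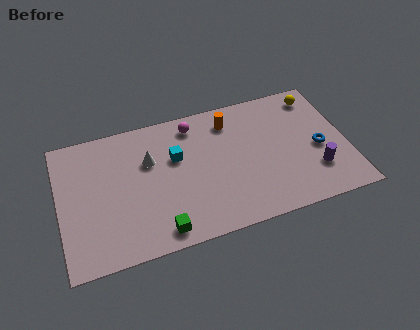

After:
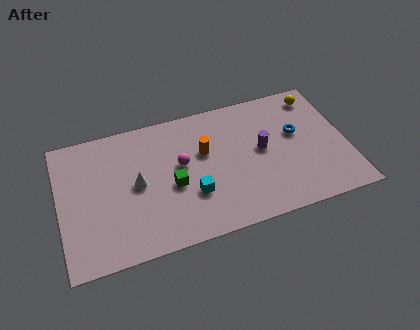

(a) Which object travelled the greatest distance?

the purple cylinder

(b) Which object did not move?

the yellow sphere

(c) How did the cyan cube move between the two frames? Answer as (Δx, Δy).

(0.6, -2.4)

From the two frames, the cyan cube sits at roughly (5.8, 5.0) before and (6.4, 2.6) after.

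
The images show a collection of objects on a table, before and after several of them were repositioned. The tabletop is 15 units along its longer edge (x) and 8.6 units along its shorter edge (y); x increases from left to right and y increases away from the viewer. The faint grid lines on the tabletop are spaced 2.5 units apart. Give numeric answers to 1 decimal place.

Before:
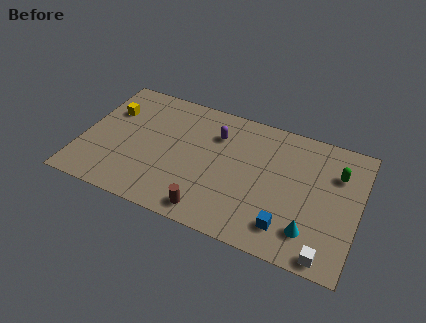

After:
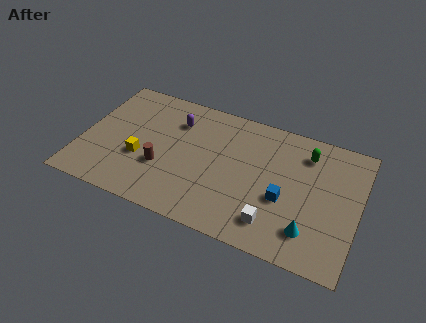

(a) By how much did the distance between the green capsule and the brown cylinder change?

+0.3

Before: roughly 8.1 units apart; after: 8.4. That's 0.3 units further apart.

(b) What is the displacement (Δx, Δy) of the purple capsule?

(-2.2, 0.1)

The purple capsule was at about (7.1, 6.3) and moved to about (4.9, 6.4).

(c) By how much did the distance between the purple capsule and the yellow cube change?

-2.2

The distance was about 5.8 in the first image and 3.6 in the second, so they moved 2.2 units closer together.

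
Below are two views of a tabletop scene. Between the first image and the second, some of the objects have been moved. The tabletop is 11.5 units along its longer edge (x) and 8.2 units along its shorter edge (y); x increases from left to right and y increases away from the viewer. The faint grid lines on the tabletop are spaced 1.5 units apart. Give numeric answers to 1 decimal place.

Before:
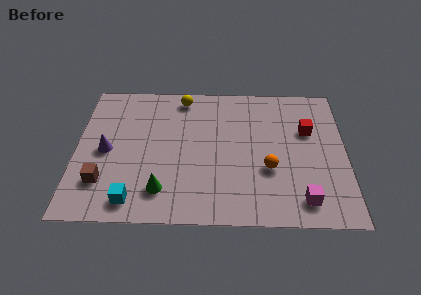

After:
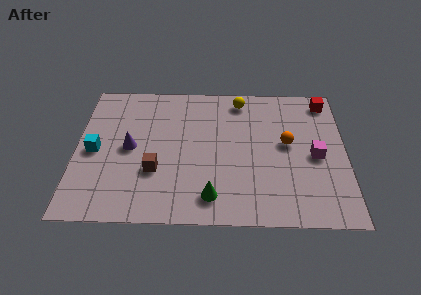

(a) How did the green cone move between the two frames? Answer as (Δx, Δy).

(2.1, -0.3)

From the two frames, the green cone sits at roughly (3.7, 1.7) before and (5.8, 1.4) after.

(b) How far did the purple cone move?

1.0

The purple cone was near (1.3, 3.9) before and (2.3, 4.1) after, so it travelled √(1.0² + 0.2²) ≈ 1.0 units.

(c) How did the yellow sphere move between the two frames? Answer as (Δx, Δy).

(2.5, -0.1)

From the two frames, the yellow sphere sits at roughly (4.5, 7.2) before and (7.0, 7.1) after.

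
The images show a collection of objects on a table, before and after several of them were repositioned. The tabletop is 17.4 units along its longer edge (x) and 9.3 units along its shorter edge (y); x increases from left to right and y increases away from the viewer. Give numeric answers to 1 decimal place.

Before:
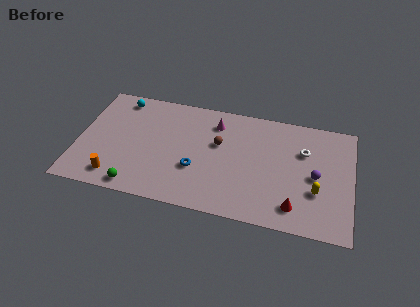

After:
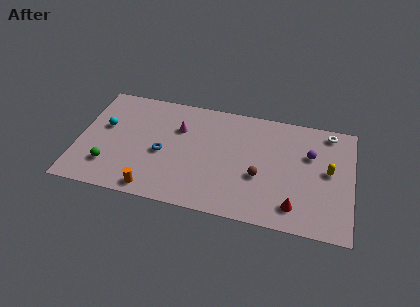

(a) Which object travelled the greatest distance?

the brown sphere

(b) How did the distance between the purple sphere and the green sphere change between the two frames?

+1.6

The distance was about 11.6 in the first image and 13.2 in the second, so they moved 1.6 units further apart.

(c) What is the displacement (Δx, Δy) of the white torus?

(1.5, 1.9)

From the two frames, the white torus sits at roughly (14.3, 6.3) before and (15.8, 8.2) after.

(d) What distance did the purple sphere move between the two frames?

1.7

The purple sphere moved from about (15.1, 4.4) to (14.7, 6.1), a distance of √(0.4² + 1.7²) ≈ 1.7.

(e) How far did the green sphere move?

2.3

From (4.0, 1.0) to (2.1, 2.3), the green sphere covered √(1.9² + 1.3²) ≈ 2.3 units.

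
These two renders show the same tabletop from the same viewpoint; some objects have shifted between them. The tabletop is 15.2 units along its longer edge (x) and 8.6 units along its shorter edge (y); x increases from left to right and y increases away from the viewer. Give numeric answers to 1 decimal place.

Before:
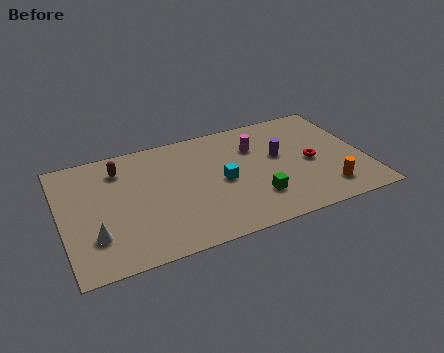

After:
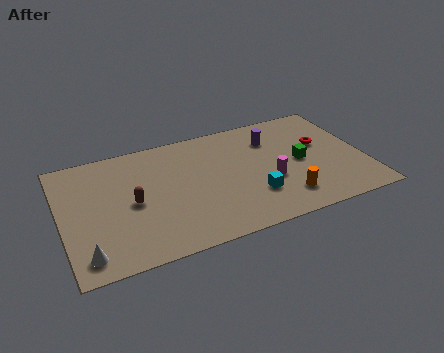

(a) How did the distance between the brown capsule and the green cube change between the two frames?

+0.7

They were about 7.8 units apart before and 8.5 after — 0.7 units further apart.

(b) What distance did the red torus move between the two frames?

1.4

From (12.5, 4.0) to (13.2, 5.2), the red torus covered √(0.7² + 1.2²) ≈ 1.4 units.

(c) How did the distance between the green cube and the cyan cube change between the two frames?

+0.8

The distance was about 2.3 in the first image and 3.1 in the second, so they moved 0.8 units further apart.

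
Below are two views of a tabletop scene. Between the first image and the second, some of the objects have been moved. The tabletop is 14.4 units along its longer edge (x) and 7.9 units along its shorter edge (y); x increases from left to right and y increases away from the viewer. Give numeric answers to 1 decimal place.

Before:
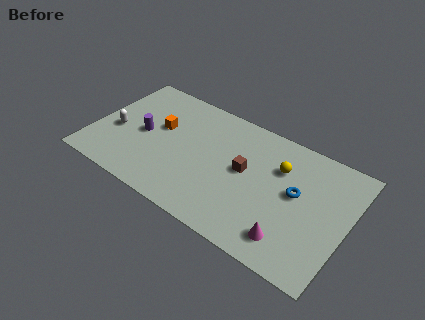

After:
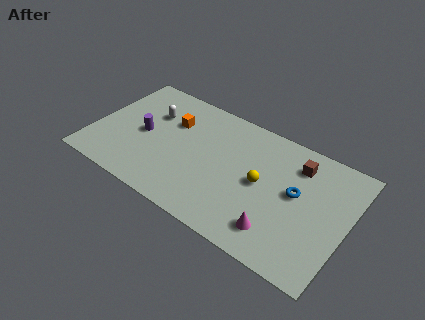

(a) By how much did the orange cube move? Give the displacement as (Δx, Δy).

(0.6, 0.7)

The orange cube was at about (3.6, 4.7) and moved to about (4.2, 5.4).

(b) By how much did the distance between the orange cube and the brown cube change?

+2.1

The distance was about 5.0 in the first image and 7.1 in the second, so they moved 2.1 units further apart.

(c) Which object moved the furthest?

the brown cube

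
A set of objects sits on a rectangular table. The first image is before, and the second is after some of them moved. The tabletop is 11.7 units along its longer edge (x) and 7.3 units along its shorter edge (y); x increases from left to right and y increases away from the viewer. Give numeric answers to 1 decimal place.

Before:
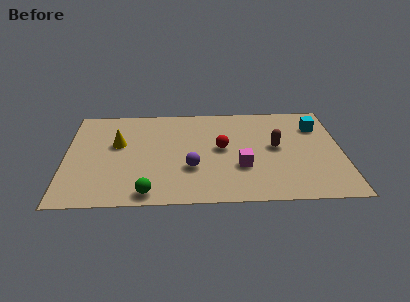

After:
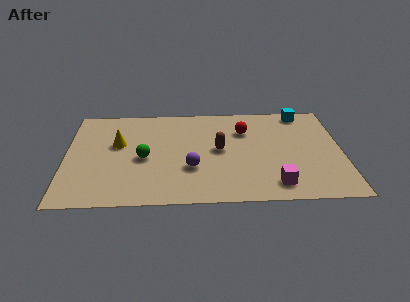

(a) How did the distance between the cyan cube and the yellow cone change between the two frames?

-0.4

The distance was about 8.6 in the first image and 8.2 in the second, so they moved 0.4 units closer together.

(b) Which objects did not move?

the yellow cone and the purple sphere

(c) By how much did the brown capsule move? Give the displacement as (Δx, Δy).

(-2.4, -0.1)

From the two frames, the brown capsule sits at roughly (8.9, 3.9) before and (6.5, 3.8) after.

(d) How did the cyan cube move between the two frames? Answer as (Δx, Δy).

(-0.6, 1.1)

From the two frames, the cyan cube sits at roughly (10.7, 5.4) before and (10.1, 6.5) after.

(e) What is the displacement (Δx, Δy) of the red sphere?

(1.0, 1.3)

From the two frames, the red sphere sits at roughly (6.6, 3.9) before and (7.6, 5.2) after.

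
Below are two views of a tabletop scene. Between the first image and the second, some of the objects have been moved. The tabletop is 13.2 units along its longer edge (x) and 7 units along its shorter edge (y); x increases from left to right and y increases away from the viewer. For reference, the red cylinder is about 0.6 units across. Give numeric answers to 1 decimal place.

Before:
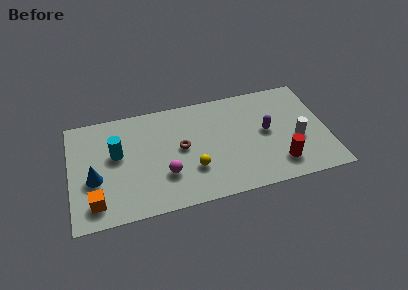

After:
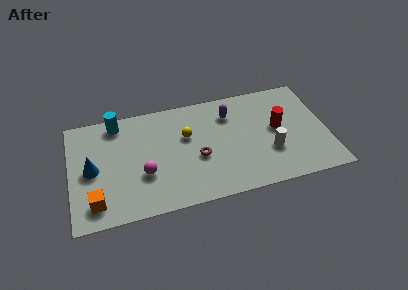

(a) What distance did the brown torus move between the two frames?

1.1

The brown torus was near (5.7, 3.7) before and (6.5, 2.9) after, so it travelled √(0.8² + 0.8²) ≈ 1.1 units.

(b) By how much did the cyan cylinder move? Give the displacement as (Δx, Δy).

(0.1, 2.0)

The cyan cylinder was at about (2.4, 4.1) and moved to about (2.5, 6.1).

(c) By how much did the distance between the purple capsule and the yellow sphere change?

-1.7

The distance was about 4.2 in the first image and 2.5 in the second, so they moved 1.7 units closer together.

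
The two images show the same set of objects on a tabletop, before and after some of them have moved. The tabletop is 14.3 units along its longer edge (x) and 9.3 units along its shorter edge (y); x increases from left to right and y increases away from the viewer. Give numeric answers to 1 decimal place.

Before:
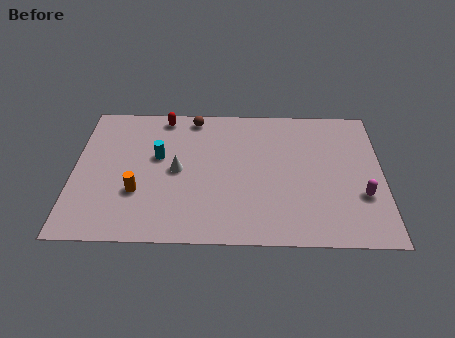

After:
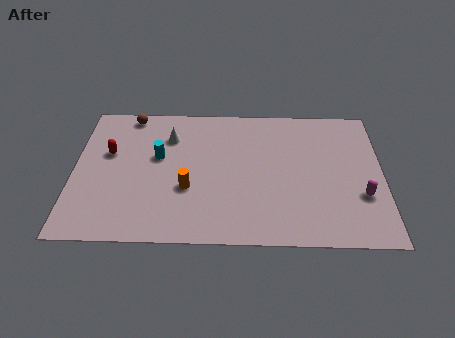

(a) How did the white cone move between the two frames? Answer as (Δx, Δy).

(-0.4, 2.3)

The white cone started near (4.8, 4.6) and ended near (4.4, 6.9).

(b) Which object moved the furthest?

the red capsule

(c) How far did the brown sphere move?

3.0

The brown sphere was near (5.5, 8.3) before and (2.5, 8.4) after, so it travelled √(3.0² + 0.1²) ≈ 3.0 units.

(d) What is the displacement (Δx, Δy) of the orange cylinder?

(2.3, 0.3)

From the two frames, the orange cylinder sits at roughly (3.0, 3.1) before and (5.3, 3.4) after.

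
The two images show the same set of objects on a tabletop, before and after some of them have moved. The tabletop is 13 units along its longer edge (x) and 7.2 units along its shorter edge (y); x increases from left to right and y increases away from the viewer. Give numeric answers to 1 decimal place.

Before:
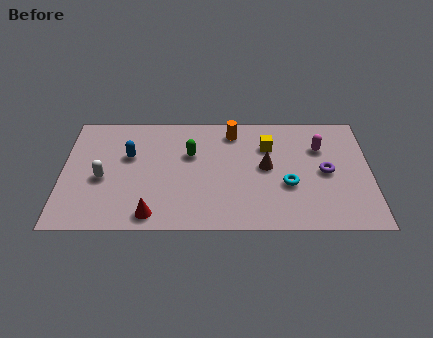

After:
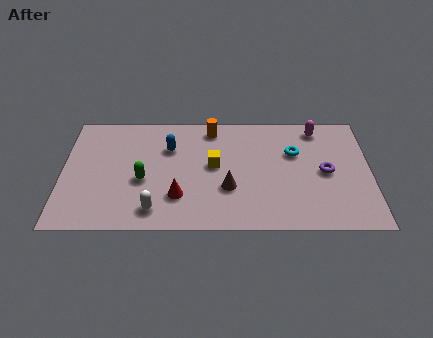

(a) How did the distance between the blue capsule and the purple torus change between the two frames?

-1.6

They were about 8.4 units apart before and 6.8 after — 1.6 units closer together.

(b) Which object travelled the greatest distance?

the white capsule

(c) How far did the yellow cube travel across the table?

2.6

From (8.7, 5.1) to (6.4, 3.9), the yellow cube covered √(2.3² + 1.2²) ≈ 2.6 units.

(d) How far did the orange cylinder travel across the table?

0.9

From (7.2, 6.0) to (6.3, 6.2), the orange cylinder covered √(0.9² + 0.2²) ≈ 0.9 units.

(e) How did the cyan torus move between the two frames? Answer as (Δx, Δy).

(0.3, 2.0)

The cyan torus started near (9.5, 2.7) and ended near (9.8, 4.7).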